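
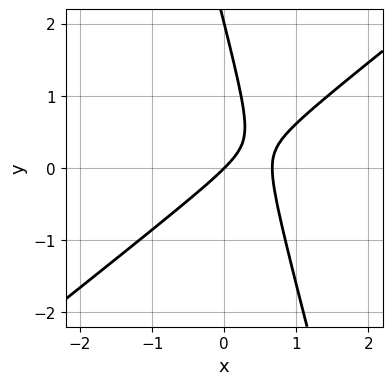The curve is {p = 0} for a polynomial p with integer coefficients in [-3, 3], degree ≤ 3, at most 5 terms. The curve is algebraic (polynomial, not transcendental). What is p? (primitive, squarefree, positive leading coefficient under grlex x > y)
The degree is 2 — a generic line meets the curve in up to 2 points.
Checking where it meets the axes: one x-axis crossing is at x = 0; among the integer gridlines, it crosses the y-axis at y ∈ {0, 2}.
Together with the visible shape, these determine p as stated.

3*x^2 - 3*x*y - y^2 - 2*x + 2*y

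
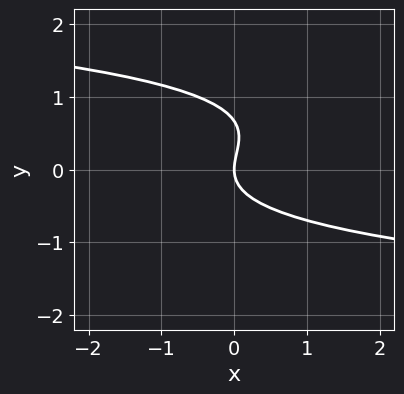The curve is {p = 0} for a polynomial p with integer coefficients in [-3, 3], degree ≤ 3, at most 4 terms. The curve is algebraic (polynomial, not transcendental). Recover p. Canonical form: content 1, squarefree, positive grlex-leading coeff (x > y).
(a) deg p = 3.
(b) Checking where it meets the axes: one x-axis crossing is at x = 0; it crosses the y-axis at the gridline y = 0.
(c) Assembling these constraints gives the stated polynomial.

3*y^3 - 2*y^2 + 2*x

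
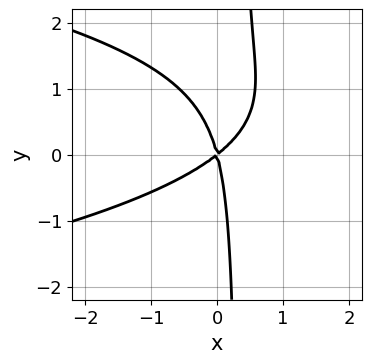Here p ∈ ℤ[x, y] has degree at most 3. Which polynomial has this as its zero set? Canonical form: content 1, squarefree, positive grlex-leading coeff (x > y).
First, degree: the shape is more complex than any degree-2 curve, so deg p = 3.
Then, from the visible intercepts: it meets the x-axis at x = 0 (among the integer gridlines); it crosses the y-axis at the gridline y = 0.
Finally, assembling these constraints gives the stated polynomial.

3*x*y^2 + 3*x^2 - 3*x*y - y^2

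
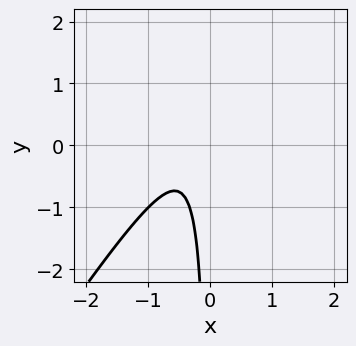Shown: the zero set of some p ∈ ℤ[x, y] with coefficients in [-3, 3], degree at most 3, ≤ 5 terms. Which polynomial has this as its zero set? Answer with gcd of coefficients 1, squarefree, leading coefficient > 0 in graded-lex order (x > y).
3*x^2 - 2*x*y + 2*x + 1

(a) The degree is 2 — no degree-1 curve has this shape.
(b) From the axis intercepts and sections: the curve avoids every integer y-axis point in the box; it misses every integer gridline on the x-axis.
(c) Together with the visible shape, these determine p as stated.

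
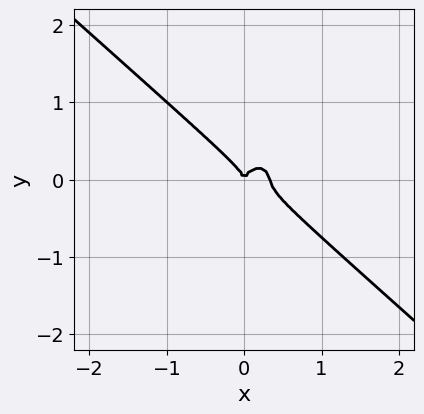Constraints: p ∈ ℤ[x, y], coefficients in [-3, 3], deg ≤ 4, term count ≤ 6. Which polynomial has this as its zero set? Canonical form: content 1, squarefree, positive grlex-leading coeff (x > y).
3*x^3 + x^2*y + 3*y^3 - x^2

(a) Degree: a generic line meets the curve in up to 3 points, so deg p = 3.
(b) Reading off the gridlines: it crosses the y-axis at the gridline y = 0; it crosses the x-axis at the gridline x = 0.
(c) Fitting integer coefficients to these (and the overall shape) gives p.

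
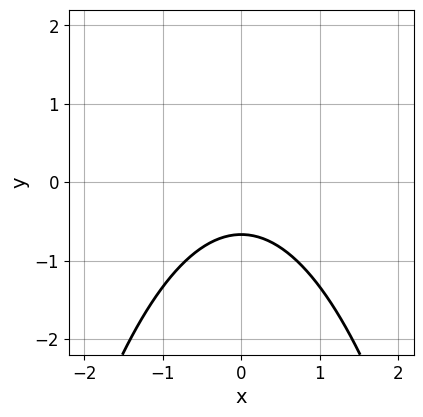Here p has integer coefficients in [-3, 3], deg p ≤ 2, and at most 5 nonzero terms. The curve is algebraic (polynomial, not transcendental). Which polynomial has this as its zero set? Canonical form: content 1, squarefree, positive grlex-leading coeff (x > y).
(a) deg p = 2. No degree-1 curve has this shape.
(b) Symmetries: the x ↦ −x reflection is a symmetry, so x appears only in even powers.
(c) Observable constraints: it misses every integer gridline on the x-axis.
(d) Solving for integer coefficients yields p as stated.

2*x^2 + 3*y + 2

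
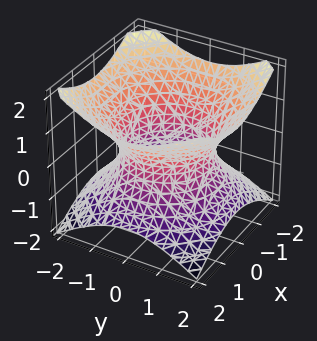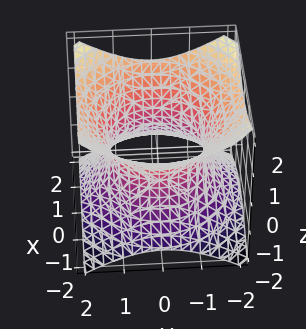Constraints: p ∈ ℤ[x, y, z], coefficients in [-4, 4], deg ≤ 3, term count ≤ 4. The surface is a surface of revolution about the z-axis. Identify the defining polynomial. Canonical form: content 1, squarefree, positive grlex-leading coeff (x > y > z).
2*x^2 + 2*y^2 - 3*z^2 - 3

Degree: the shape is more complex than any degree-1 surface, so deg p = 2.
Symmetry: the z-axis is an axis of rotation, so x and y enter only as x² + y².
Reading off the gridlines: it misses every integer gridline on the z-axis; a circular section at z = 1 has radius between 1 and 2.
Putting this together gives p.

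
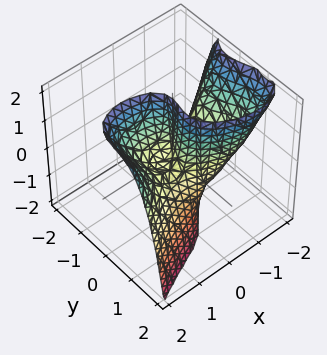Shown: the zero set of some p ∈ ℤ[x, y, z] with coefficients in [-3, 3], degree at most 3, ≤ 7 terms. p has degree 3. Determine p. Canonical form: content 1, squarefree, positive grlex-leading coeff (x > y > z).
(a) deg p = 3. The shape is more complex than any degree-2 surface.
(b) From the visible intercepts: the y-axis gridline crossings are at y ∈ {0, 1}; every point of the z-axis in the box is on the surface; it crosses the x-axis at the gridline x = 0.
(c) Fitting integer coefficients to these (and the overall shape) gives p.

x^3 - 3*y^3 - x*y - 2*x*z + 3*y^2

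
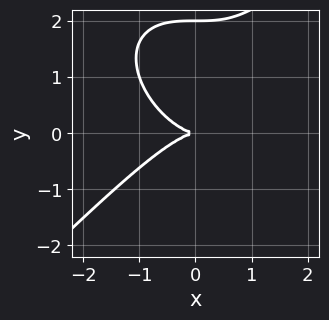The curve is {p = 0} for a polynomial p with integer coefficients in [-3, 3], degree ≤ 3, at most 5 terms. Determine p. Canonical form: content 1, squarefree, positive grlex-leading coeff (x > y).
x^3 - y^3 + 2*y^2

First, deg p = 3. A generic line meets the curve in up to 3 points.
Then, reading off the gridlines: among the integer gridlines, it crosses the y-axis at y ∈ {0, 2}; it crosses the x-axis at the gridline x = 0.
Finally, putting this together gives p.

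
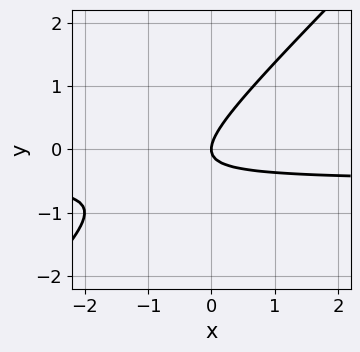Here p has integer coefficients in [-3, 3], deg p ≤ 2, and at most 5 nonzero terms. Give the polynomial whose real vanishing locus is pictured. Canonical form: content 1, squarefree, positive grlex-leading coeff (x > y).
First, deg p = 2. No degree-1 curve has this shape.
Next, checking where it meets the axes: one y-axis crossing is at y = 0; it crosses the x-axis at the gridline x = 0.
Finally, putting this together gives p.

2*x*y - 2*y^2 + x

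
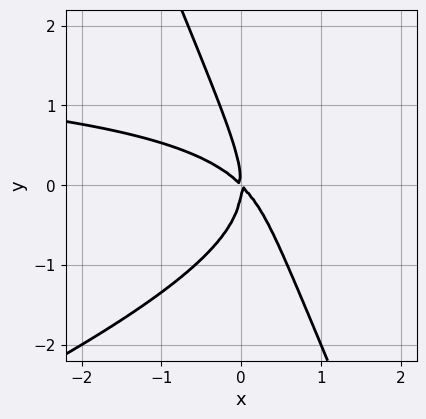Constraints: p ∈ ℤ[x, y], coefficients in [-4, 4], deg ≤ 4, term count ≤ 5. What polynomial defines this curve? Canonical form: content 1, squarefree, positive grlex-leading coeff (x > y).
x^2*y - 2*x*y^2 - y^3 - 2*x^2 - 2*x*y

First, the degree is 3 — no degree-2 curve has this shape.
Then, reading off the gridlines: it crosses the x-axis at the gridline x = 0; one y-axis crossing is at y = 0.
Finally, putting this together gives p.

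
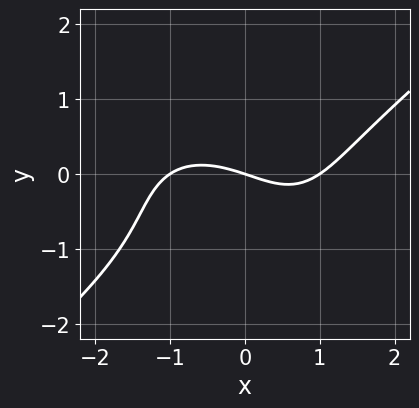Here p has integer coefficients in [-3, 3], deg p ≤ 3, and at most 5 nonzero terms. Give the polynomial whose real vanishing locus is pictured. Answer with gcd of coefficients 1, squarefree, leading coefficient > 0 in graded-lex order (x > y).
x^3 - 2*y^3 - 2*y^2 - x - 3*y

First, degree: no degree-2 curve has this shape, so deg p = 3.
Next, against the integer gridlines: the x-axis gridline crossings are at x ∈ {-1, 0, 1}; it meets the y-axis at y = 0 (among the integer gridlines).
Finally, the integer polynomial consistent with all of this is the stated p.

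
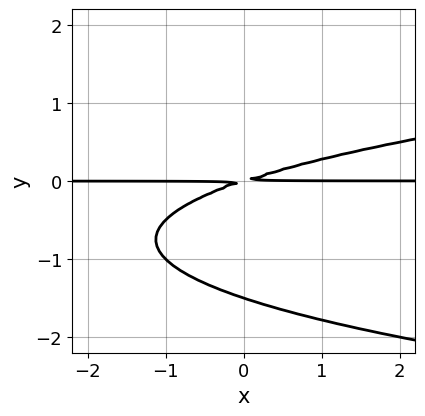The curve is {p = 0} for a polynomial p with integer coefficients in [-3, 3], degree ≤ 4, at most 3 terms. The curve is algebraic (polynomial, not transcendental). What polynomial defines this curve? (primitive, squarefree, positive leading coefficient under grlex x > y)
First, deg p = 3. A generic line meets the curve in up to 3 points.
Next, checking where it meets the axes: the visible x-axis segment lies entirely on the curve.
Finally, putting this together gives p.

2*y^3 - x*y + 3*y^2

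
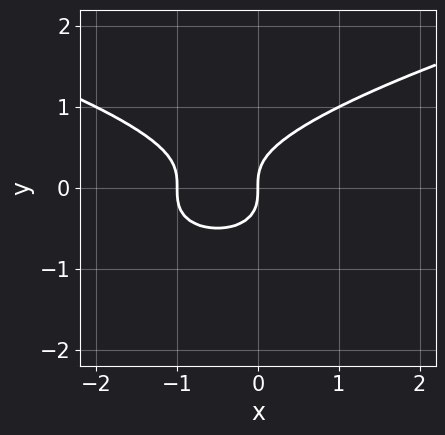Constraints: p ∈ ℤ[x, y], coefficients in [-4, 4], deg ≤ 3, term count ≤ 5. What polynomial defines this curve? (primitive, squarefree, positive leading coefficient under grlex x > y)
2*y^3 - x^2 - x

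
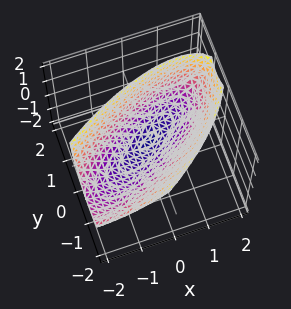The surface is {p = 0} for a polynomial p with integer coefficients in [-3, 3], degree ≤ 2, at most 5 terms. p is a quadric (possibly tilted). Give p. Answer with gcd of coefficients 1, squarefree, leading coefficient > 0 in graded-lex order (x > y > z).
1. The degree is 2 — the shape is more complex than any degree-1 surface.
2. Checking where it meets the axes: it meets the z-axis at z = 0 (among the integer gridlines); it meets the x-axis at x = 0 (among the integer gridlines); it crosses the y-axis at the gridline y = 0.
3. The integer polynomial consistent with all of this is the stated p.

x^2 - 2*x*y + 2*y^2 + y*z - 2*z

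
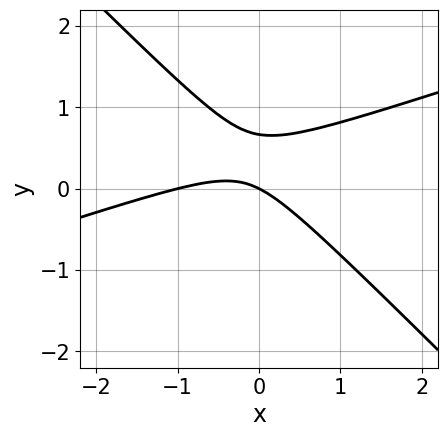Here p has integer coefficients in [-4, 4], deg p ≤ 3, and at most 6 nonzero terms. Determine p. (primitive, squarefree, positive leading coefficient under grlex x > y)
First, degree: a generic line meets the curve in up to 2 points, so deg p = 2.
Then, from the axis intercepts and sections: one y-axis crossing is at y = 0; among the integer gridlines, it crosses the x-axis at x ∈ {-1, 0}.
Finally, putting this together gives p.

x^2 - 2*x*y - 3*y^2 + x + 2*y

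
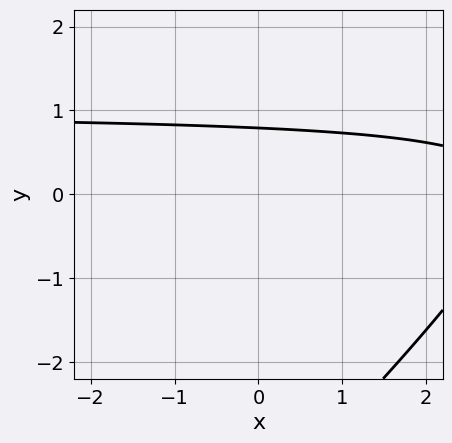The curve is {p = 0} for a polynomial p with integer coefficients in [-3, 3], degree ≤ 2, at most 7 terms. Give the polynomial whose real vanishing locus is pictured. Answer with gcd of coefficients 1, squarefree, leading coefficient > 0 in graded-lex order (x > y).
x*y - y^2 - x - 3*y + 3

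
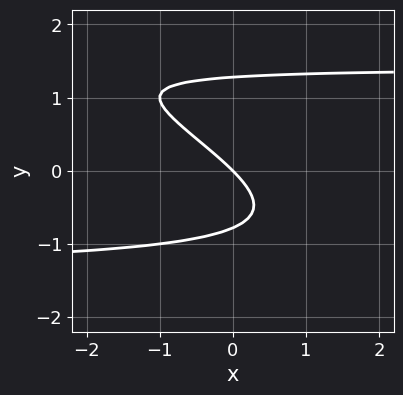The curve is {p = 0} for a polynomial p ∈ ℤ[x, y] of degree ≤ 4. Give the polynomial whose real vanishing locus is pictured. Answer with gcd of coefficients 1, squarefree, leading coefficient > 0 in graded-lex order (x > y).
x*y^2 + 2*y^3 - y^2 - 2*x - 2*y

First, degree: a generic line meets the curve in up to 3 points, so deg p = 3.
Next, checking where it meets the axes: it meets the y-axis at y = 0 (among the integer gridlines); it meets the x-axis at x = 0 (among the integer gridlines).
Finally, matching integer coefficients to the picture gives p.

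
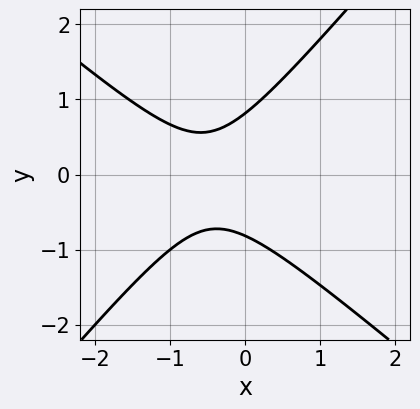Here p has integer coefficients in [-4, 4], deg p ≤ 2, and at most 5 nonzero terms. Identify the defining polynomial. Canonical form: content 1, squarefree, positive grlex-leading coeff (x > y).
(a) The degree is 2 — no degree-1 curve has this shape.
(b) From the visible intercepts: no x-intercept at any integer in the box.
(c) Together with the visible shape, these determine p as stated.

3*x^2 + x*y - 3*y^2 + 3*x + 2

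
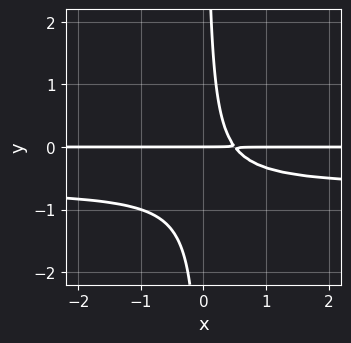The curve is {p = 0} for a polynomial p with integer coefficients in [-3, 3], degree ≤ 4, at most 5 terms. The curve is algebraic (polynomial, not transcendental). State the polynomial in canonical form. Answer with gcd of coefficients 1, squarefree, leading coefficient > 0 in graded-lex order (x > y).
(a) Degree: the shape is more complex than any degree-2 curve, so deg p = 3.
(b) Observable constraints: it crosses the y-axis at the gridline y = 0; every point of the x-axis in the box is on the curve.
(c) Fitting integer coefficients to these (and the overall shape) gives p.

3*x*y^2 + 2*x*y - y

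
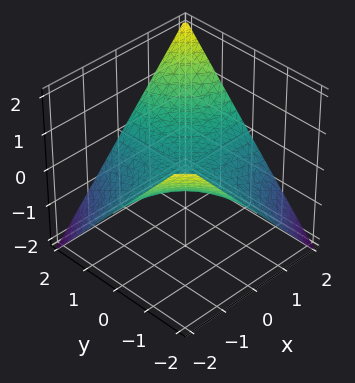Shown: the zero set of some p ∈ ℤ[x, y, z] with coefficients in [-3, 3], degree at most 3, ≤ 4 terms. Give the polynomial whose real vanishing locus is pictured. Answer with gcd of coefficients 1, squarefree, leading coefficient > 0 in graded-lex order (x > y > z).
x*y - 2*z

1. deg p = 2. A saddle surface; a quadric.
2. Against the integer gridlines: it crosses the z-axis at the gridline z = 0; every point of the x-axis in the box is on the surface; every point of the y-axis in the box is on the surface.
3. Matching integer coefficients to the picture gives p.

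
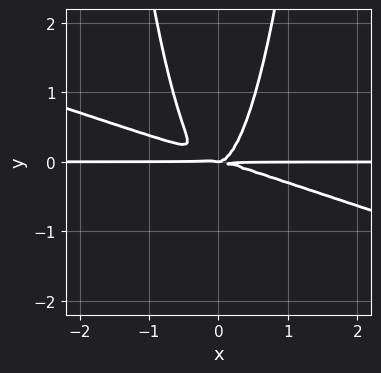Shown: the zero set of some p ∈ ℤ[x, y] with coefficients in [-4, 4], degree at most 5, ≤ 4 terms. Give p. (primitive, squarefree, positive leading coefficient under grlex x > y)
x^3*y + 3*x^2*y^2 - y^3

Degree: a generic line meets the curve in up to 4 points, so deg p = 4.
From the visible intercepts: the visible x-axis segment lies entirely on the curve; it crosses the y-axis at the gridline y = 0.
Putting this together gives p.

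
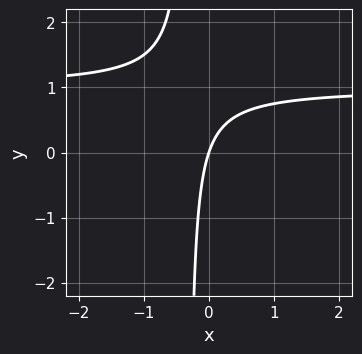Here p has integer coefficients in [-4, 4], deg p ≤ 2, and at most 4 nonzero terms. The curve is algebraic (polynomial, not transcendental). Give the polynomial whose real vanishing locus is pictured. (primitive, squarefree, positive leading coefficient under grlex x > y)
deg p = 2.
Observable constraints: it meets the x-axis at x = 0 (among the integer gridlines); one y-axis crossing is at y = 0.
These observations pin down the coefficients.

3*x*y - 3*x + y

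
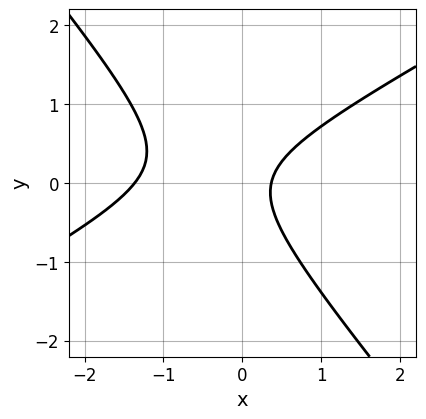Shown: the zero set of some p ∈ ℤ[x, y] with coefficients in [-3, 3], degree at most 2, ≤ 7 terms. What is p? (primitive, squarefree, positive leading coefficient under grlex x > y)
2*x^2 - 2*x*y - 3*y^2 + 2*x - 1

First, degree: no degree-1 curve has this shape, so deg p = 2.
Then, checking where it meets the axes: it misses every integer gridline on the y-axis.
Finally, putting this together gives p.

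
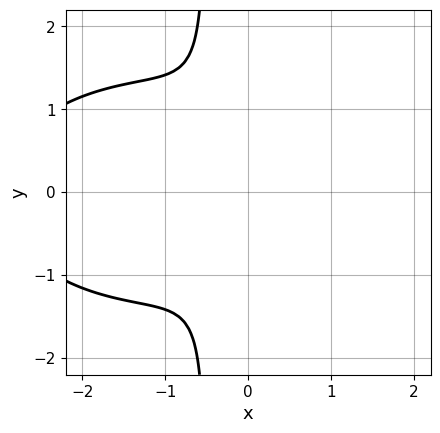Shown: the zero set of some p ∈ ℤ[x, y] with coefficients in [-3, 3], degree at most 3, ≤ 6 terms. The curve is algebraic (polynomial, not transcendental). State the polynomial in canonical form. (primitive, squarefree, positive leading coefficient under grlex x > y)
x^3 + 2*x*y^2 + 3*x^2 + y^2

First, degree: the shape is more complex than any degree-2 curve, so deg p = 3.
Next, symmetries: the y ↦ −y reflection is a symmetry, so y appears only in even powers.
Finally, together with the visible shape, these determine p as stated.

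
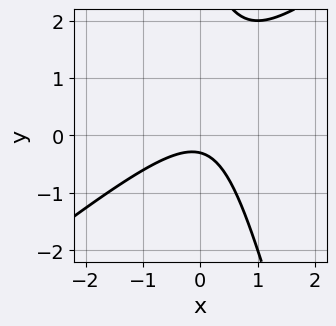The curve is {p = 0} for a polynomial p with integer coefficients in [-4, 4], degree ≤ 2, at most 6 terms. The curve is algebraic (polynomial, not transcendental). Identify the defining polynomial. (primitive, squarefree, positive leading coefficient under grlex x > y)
(a) deg p = 2. No degree-1 curve has this shape.
(b) Checking where it meets the axes: the curve avoids every integer x-axis point in the box.
(c) Assembling these constraints gives the stated polynomial.

3*x^2 - 3*x*y - y^2 + 3*y + 1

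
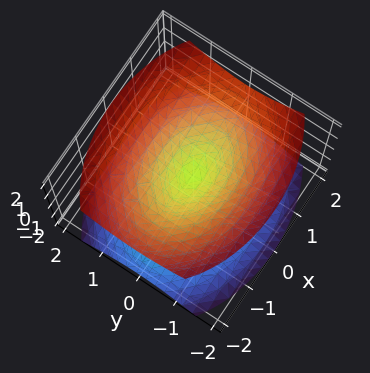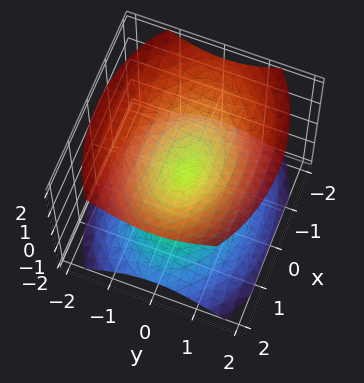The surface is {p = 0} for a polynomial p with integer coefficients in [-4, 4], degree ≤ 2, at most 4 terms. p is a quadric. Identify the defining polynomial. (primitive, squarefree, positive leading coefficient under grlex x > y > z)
I count 2 distinct pieces. They look like related sheets of one shape, so recover p as a whole.
Degree: two nappes meeting at a single point; a quadric, so deg p = 2.
Symmetries: it's symmetric under y → −y, forcing even powers of y; it's symmetric under z → −z, forcing even powers of z; it's symmetric under x → −x, forcing even powers of x.
Observable constraints: one z-axis crossing is at z = 0; it meets the y-axis at y = 0 (among the integer gridlines); one x-axis crossing is at x = 0.
Solving for integer coefficients yields p as stated.

x^2 + 2*y^2 - 2*z^2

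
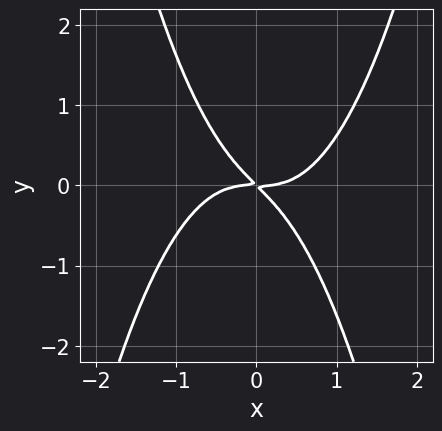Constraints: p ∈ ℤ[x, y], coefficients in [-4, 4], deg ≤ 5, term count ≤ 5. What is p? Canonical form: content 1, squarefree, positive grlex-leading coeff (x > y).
x^4 - x*y - y^2

First, degree: the shape is more complex than any degree-3 curve, so deg p = 4.
Then, from the axis intercepts and sections: it meets the x-axis at x = 0 (among the integer gridlines); it crosses the y-axis at the gridline y = 0.
Finally, fitting integer coefficients to these (and the overall shape) gives p.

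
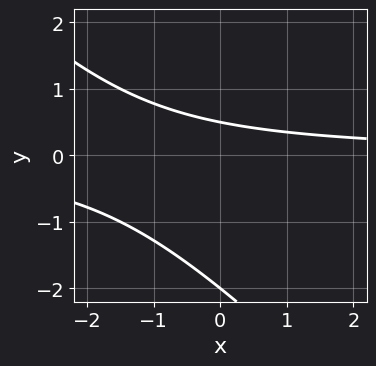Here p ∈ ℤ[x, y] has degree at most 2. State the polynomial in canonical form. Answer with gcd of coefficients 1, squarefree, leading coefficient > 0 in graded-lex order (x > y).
(a) The degree is 2 — a generic line meets the curve in up to 2 points.
(b) Checking where it meets the axes: it crosses the y-axis at the gridline y = -2; it misses every integer gridline on the x-axis.
(c) These observations pin down the coefficients.

2*x*y + 2*y^2 + 3*y - 2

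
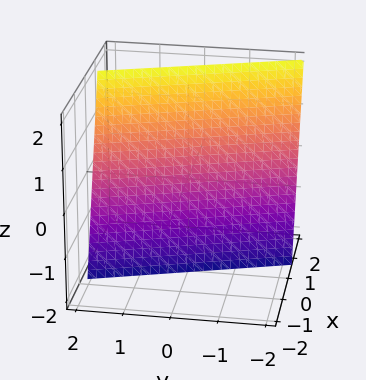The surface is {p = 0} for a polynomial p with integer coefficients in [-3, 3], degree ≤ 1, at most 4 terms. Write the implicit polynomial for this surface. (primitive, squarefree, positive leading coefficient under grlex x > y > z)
3*x + y - z - 2

(a) The degree is 1 — every cross-section is a straight line — this is a plane.
(b) From the visible intercepts: it meets the z-axis at z = -2 (among the integer gridlines); one y-axis crossing is at y = 2.
(c) Assembling these constraints gives the stated polynomial.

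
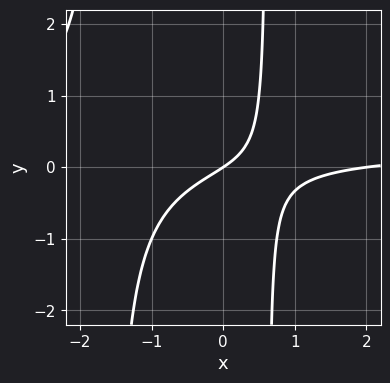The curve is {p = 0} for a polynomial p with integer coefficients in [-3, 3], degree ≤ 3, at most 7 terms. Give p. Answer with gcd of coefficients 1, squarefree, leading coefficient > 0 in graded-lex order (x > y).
3*x^2*y - x^2 + 3*x*y + 2*x - 3*y

1. The degree is 3 — a generic line meets the curve in up to 3 points.
2. Against the integer gridlines: it meets the y-axis at y = 0 (among the integer gridlines); among the integer gridlines, it crosses the x-axis at x ∈ {0, 2}.
3. The integer polynomial consistent with all of this is the stated p.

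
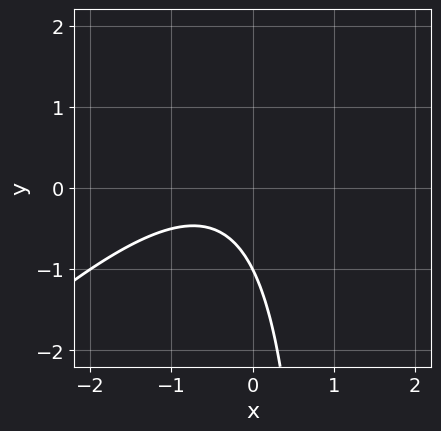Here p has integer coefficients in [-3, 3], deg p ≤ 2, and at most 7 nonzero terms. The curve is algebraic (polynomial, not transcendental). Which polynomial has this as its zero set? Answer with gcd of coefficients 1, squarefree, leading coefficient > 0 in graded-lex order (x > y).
First, degree: a generic line meets the curve in up to 2 points, so deg p = 2.
Next, from the axis intercepts and sections: it crosses the y-axis at the gridline y = -1; the curve avoids every integer x-axis point in the box.
Finally, the integer polynomial consistent with all of this is the stated p.

x^2 - x*y + x + y + 1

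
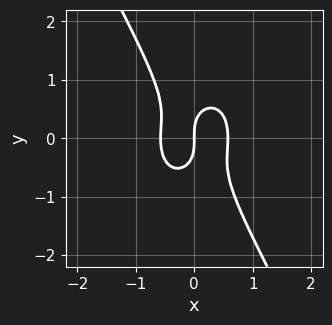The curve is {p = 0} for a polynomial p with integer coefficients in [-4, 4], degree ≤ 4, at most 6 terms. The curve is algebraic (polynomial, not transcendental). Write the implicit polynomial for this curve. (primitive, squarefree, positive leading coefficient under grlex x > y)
The degree is 3 — a generic line meets the curve in up to 3 points.
Against the integer gridlines: it crosses the y-axis at the gridline y = 0; it crosses the x-axis at the gridline x = 0.
Together with the visible shape, these determine p as stated.

3*x^3 + x*y^2 + y^3 - x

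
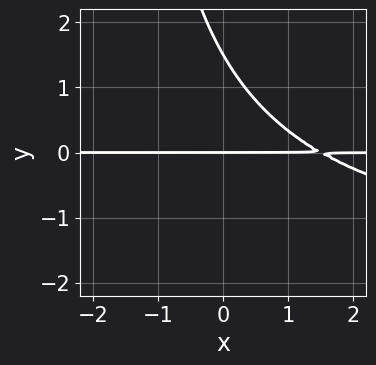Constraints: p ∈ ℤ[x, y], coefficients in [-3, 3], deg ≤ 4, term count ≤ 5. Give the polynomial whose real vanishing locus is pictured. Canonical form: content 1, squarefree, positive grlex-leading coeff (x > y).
(a) The degree is 3 — the shape is more complex than any degree-2 curve.
(b) From the visible intercepts: the visible x-axis segment lies entirely on the curve; it meets the y-axis at y = 0 (among the integer gridlines).
(c) Putting this together gives p.

x*y^2 + 2*x*y + 2*y^2 - 3*y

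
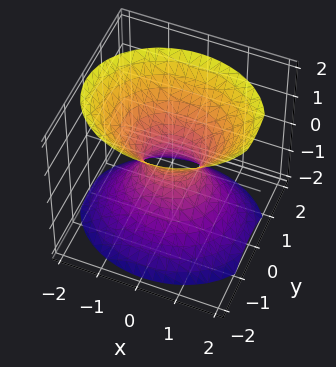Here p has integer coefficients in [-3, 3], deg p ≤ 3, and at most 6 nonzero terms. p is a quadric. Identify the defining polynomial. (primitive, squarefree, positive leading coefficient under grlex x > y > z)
First, degree: an hourglass — one-sheet hyperboloid; a quadric, so deg p = 2.
Next, symmetries: mirror symmetry z ↦ −z ⇒ only even powers of z; the y ↦ −y reflection is a symmetry, so y appears only in even powers; it's symmetric under x → −x, forcing even powers of x.
Next, from the axis intercepts and sections: the surface avoids every integer z-axis point in the box.
Finally, putting this together gives p.

2*x^2 + 3*y^2 - 2*z^2 - 1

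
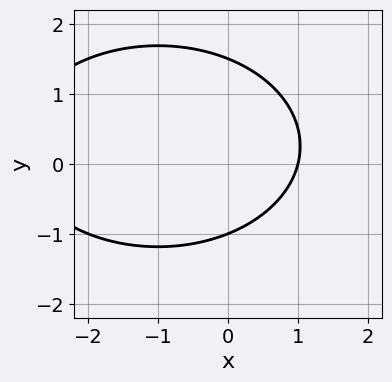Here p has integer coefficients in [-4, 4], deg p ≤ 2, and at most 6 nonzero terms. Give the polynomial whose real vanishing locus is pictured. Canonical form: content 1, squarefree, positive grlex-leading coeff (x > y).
1. Degree: the shape is more complex than any degree-1 curve, so deg p = 2.
2. From the visible intercepts: it meets the y-axis at y = -1 (among the integer gridlines); it meets the x-axis at x = 1 (among the integer gridlines).
3. These observations pin down the coefficients.

x^2 + 2*y^2 + 2*x - y - 3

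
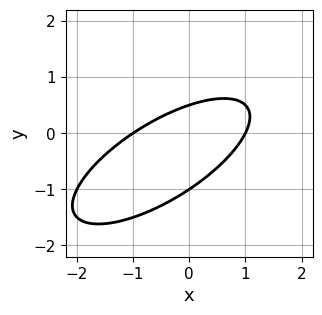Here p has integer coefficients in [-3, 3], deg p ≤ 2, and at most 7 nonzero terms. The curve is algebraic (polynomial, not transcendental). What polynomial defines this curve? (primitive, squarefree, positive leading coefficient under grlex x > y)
x^2 - 2*x*y + 2*y^2 + y - 1

The degree is 2 — no degree-1 curve has this shape.
Against the integer gridlines: one y-axis crossing is at y = -1; the x-axis gridline crossings are at x ∈ {-1, 1}.
Matching integer coefficients to the picture gives p.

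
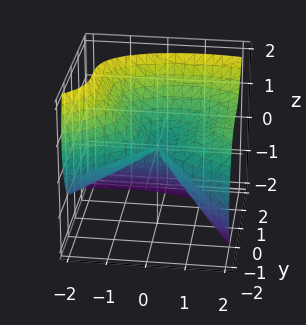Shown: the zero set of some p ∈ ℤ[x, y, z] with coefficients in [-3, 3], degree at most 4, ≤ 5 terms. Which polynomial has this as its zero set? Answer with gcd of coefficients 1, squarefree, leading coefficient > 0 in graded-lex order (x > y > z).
3*y^3 + 2*x^2 - 2*x*z - 3*z^2

(a) deg p = 3.
(b) From the axis intercepts and sections: it crosses the y-axis at the gridline y = 0; one z-axis crossing is at z = 0; it crosses the x-axis at the gridline x = 0.
(c) The integer polynomial consistent with all of this is the stated p.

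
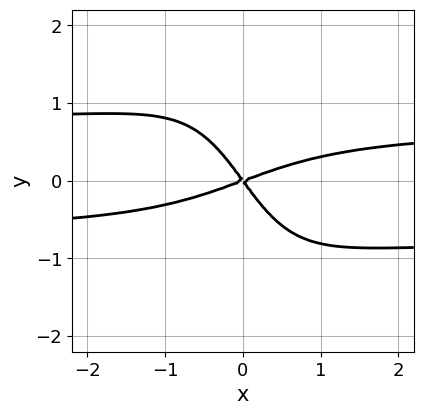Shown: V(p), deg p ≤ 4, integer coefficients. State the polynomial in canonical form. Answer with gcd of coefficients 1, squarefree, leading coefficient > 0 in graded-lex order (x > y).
First, the degree is 4 — no degree-3 curve has this shape.
Then, reading off the gridlines: one x-axis crossing is at x = 0; one y-axis crossing is at y = 0.
Finally, matching integer coefficients to the picture gives p.

2*x^2*y^2 - x^2 + 2*x*y + 2*y^2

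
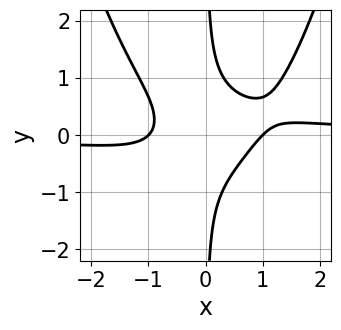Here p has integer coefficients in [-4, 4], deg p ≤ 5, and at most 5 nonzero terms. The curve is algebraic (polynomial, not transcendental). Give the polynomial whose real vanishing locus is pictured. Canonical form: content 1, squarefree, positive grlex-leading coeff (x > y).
1. Degree: the shape is more complex than any degree-3 curve, so deg p = 4.
2. From the visible intercepts: the curve avoids every integer y-axis point in the box; the x-axis gridline crossings are at x ∈ {-1, 1}.
3. The integer polynomial consistent with all of this is the stated p.

2*x^3*y - 3*x*y^2 - x^2 + 1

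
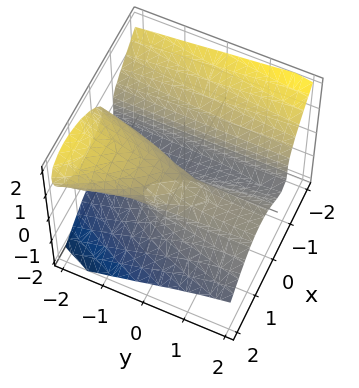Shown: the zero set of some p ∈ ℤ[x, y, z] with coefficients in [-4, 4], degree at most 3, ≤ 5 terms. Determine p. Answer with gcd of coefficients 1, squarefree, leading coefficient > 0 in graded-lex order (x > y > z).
Degree: a generic line meets the surface in up to 3 points, so deg p = 3.
From the axis intercepts and sections: it crosses the z-axis at the gridline z = 0; the x-axis gridline crossings are at x ∈ {-1, 0, 1}; every point of the y-axis in the box is on the surface.
Putting this together gives p.

2*x^3 + 2*x*y*z + 3*z^3 + 2*y*z - 2*x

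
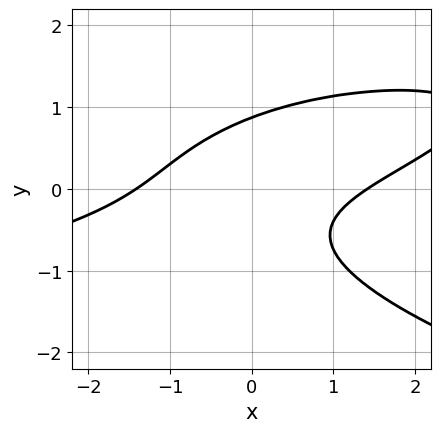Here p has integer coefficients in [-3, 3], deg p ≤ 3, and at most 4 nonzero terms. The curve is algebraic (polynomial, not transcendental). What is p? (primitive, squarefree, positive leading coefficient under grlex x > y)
3*y^3 + x^2 - 3*x*y - 2

(a) The degree is 3 — the shape is more complex than any degree-2 curve.
(b) Matching integer coefficients to the picture gives p.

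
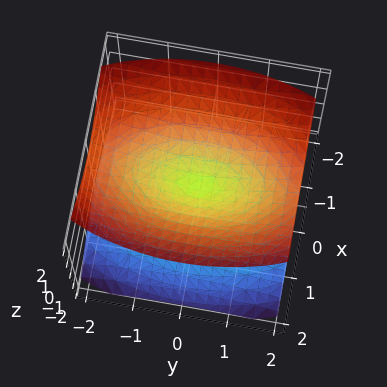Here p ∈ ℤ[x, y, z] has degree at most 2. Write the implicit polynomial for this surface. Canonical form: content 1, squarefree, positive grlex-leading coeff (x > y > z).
First, the picture has 2 separate pieces. They look like related sheets of one shape, so recover p as a whole.
Next, deg p = 2. A double cone through the origin; a quadric.
Next, symmetries: mirror symmetry z ↦ −z ⇒ only even powers of z; it's symmetric under x → −x, forcing even powers of x; it's symmetric under y → −y, forcing even powers of y.
Next, checking where it meets the axes: it crosses the x-axis at the gridline x = 0; it meets the y-axis at y = 0 (among the integer gridlines).
Finally, fitting integer coefficients to these (and the overall shape) gives p.

3*x^2 + y^2 - 3*z^2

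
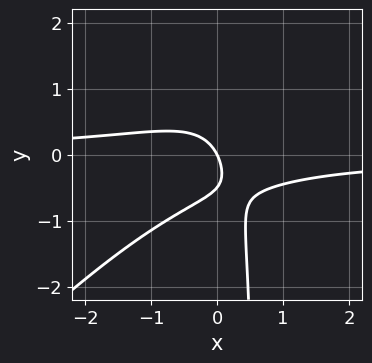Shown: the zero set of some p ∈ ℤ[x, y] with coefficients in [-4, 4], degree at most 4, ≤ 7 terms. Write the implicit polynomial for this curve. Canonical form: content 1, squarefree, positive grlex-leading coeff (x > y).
(a) Degree: the shape is more complex than any degree-2 curve, so deg p = 3.
(b) Reading off the gridlines: it crosses the x-axis at the gridline x = 0; one y-axis crossing is at y = 0.
(c) The integer polynomial consistent with all of this is the stated p.

3*x^2*y - 3*x*y^2 + 2*y^2 + 2*x + y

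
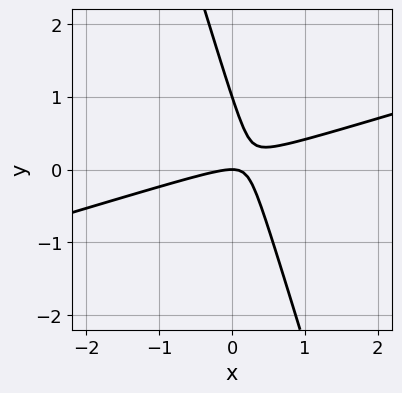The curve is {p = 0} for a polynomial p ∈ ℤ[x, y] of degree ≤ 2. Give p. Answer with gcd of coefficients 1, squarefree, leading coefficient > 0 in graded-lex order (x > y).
(a) deg p = 2. A generic line meets the curve in up to 2 points.
(b) Reading off the gridlines: it meets the x-axis at x = 0 (among the integer gridlines); among the integer gridlines, it crosses the y-axis at y ∈ {0, 1}.
(c) Assembling these constraints gives the stated polynomial.

x^2 - 3*x*y - y^2 + y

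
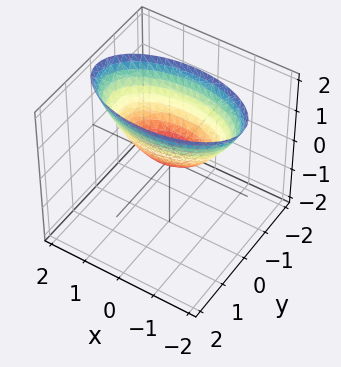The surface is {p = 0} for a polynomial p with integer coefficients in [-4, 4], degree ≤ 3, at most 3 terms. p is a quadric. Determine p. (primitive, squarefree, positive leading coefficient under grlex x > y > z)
1. Degree: a paraboloid; a quadric, so deg p = 2.
2. Symmetries: the y ↦ −y reflection is a symmetry, so y appears only in even powers; the x ↦ −x reflection is a symmetry, so x appears only in even powers.
3. From the visible intercepts: it meets the z-axis at z = 0 (among the integer gridlines); one y-axis crossing is at y = 0.
4. Assembling these constraints gives the stated polynomial.

x^2 + 3*y^2 - 2*z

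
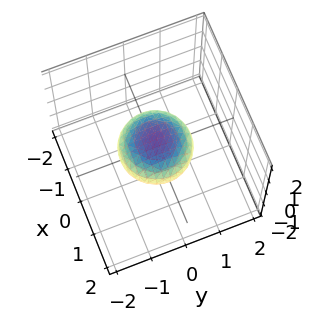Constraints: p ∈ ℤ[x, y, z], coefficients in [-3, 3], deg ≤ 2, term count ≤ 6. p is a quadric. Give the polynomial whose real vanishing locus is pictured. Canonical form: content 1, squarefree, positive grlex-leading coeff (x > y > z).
x^2 + y^2 + 2*z^2 - 1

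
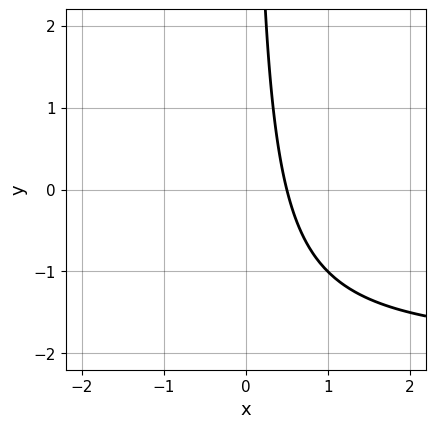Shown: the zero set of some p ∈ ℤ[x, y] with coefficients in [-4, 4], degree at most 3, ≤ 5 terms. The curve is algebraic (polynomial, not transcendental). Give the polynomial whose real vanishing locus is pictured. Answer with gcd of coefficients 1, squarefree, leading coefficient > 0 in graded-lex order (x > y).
x*y + 2*x - 1

(a) The degree is 2 — no degree-1 curve has this shape.
(b) From the visible intercepts: the curve avoids every integer y-axis point in the box.
(c) Matching integer coefficients to the picture gives p.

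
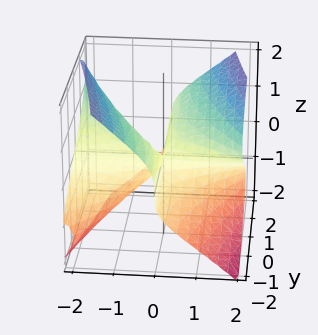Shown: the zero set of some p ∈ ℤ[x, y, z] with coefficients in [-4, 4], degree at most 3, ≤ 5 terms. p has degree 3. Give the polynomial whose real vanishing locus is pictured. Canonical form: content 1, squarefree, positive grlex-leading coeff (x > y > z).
3*x^2*z - 3*z^3 + 3*x*y - x*z + x

First, deg p = 3.
Then, observable constraints: one z-axis crossing is at z = 0; the visible y-axis segment lies entirely on the surface.
Finally, putting this together gives p.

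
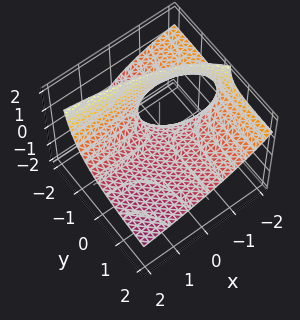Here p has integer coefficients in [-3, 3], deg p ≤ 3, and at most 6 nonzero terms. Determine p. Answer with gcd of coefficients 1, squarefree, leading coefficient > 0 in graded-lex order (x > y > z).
1. deg p = 2. A generic line meets the surface in up to 2 points.
2. Against the integer gridlines: one z-axis crossing is at z = 0; every point of the x-axis in the box is on the surface; the visible y-axis segment lies entirely on the surface.
3. Together with the visible shape, these determine p as stated.

x*y + x*z + 2*y*z + 2*z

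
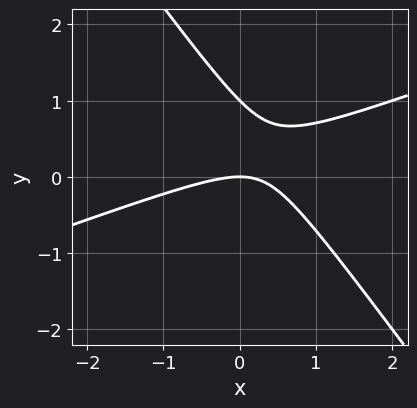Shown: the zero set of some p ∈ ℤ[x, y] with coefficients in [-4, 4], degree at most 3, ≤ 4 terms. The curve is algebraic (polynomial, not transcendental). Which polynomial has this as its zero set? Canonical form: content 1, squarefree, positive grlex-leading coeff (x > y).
x^2 - 2*x*y - 2*y^2 + 2*y

Degree: a generic line meets the curve in up to 2 points, so deg p = 2.
Observable constraints: the y-axis gridline crossings are at y ∈ {0, 1}; one x-axis crossing is at x = 0.
Putting this together gives p.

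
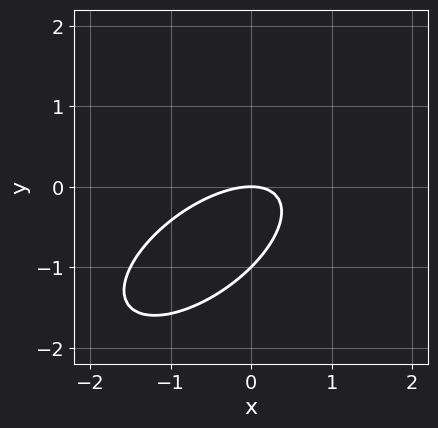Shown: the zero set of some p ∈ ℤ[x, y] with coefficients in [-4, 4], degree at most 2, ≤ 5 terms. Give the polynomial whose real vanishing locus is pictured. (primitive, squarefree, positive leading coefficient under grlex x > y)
2*x^2 - 3*x*y + 3*y^2 + 3*y

The degree is 2 — the shape is more complex than any degree-1 curve.
Observable constraints: it meets the x-axis at x = 0 (among the integer gridlines); the y-axis gridline crossings are at y ∈ {-1, 0}.
Putting this together gives p.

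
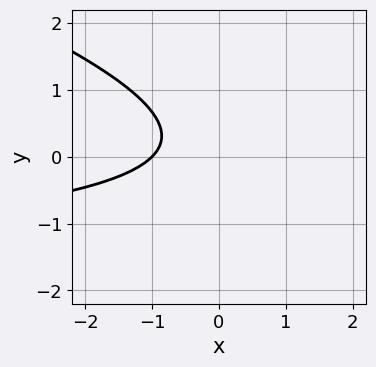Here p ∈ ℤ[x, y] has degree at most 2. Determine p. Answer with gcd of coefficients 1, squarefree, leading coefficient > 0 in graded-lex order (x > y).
x*y + 3*y^2 + 2*x - y + 2

1. Degree: the shape is more complex than any degree-1 curve, so deg p = 2.
2. Reading off the gridlines: it misses every integer gridline on the y-axis; it meets the x-axis at x = -1 (among the integer gridlines).
3. Putting this together gives p.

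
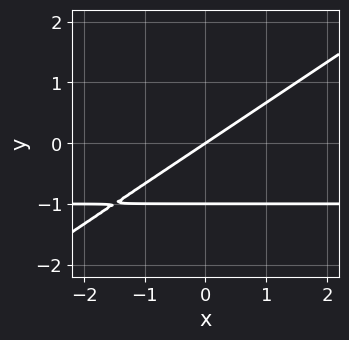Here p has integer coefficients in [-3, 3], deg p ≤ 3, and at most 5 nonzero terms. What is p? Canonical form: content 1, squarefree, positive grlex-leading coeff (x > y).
1. The degree is 2 — the shape is more complex than any degree-1 curve.
2. Against the integer gridlines: one x-axis crossing is at x = 0; the y-axis gridline crossings are at y ∈ {-1, 0}.
3. Fitting integer coefficients to these (and the overall shape) gives p.

2*x*y - 3*y^2 + 2*x - 3*y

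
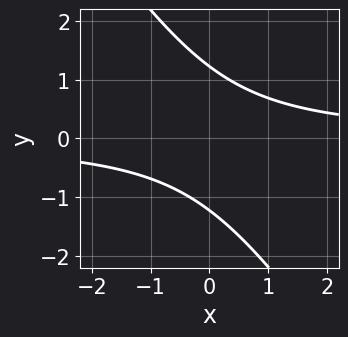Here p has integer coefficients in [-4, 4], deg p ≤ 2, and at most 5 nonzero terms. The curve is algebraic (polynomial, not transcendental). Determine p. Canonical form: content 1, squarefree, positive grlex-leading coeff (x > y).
1. deg p = 2. The shape is more complex than any degree-1 curve.
2. Checking where it meets the axes: the curve avoids every integer x-axis point in the box.
3. Matching integer coefficients to the picture gives p.

3*x*y + 2*y^2 - 3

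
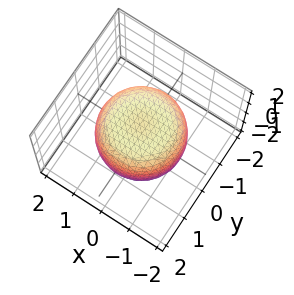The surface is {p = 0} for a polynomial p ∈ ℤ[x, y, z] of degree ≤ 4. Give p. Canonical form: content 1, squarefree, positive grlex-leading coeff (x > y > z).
2*x^4 + 4*x^2*y^2 + 2*y^4 - 2*x^2 - 2*y^2 + 3*z^2 - 3

1. deg p = 4. A generic line meets the surface in up to 4 points.
2. Symmetries: the z-axis is an axis of rotation, so x and y enter only as x² + y².
3. Observable constraints: a circular section at z = -1 has radius exactly 1; the z-axis gridline crossings are at z ∈ {-1, 1}.
4. Fitting integer coefficients to these (and the overall shape) gives p.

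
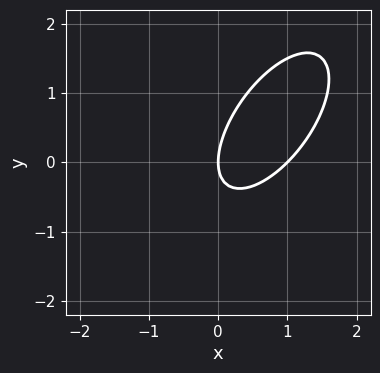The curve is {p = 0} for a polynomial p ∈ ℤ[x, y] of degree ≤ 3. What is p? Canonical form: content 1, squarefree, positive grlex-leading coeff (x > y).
1. The degree is 2 — no degree-1 curve has this shape.
2. Reading off the gridlines: among the integer gridlines, it crosses the x-axis at x ∈ {0, 1}; it meets the y-axis at y = 0 (among the integer gridlines).
3. These observations pin down the coefficients.

3*x^2 - 3*x*y + 2*y^2 - 3*x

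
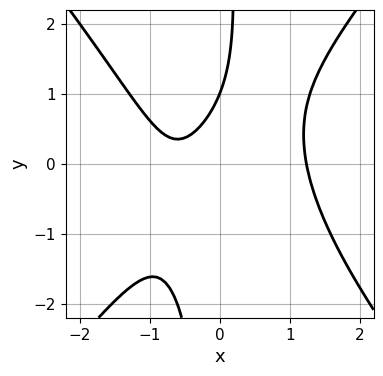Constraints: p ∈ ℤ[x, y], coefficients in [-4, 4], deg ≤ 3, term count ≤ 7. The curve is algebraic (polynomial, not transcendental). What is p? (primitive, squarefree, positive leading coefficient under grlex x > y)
First, degree: the shape is more complex than any degree-2 curve, so deg p = 3.
Then, from the visible intercepts: it crosses the y-axis at the gridline y = 1.
Finally, fitting integer coefficients to these (and the overall shape) gives p.

3*x^3 - 2*x*y^2 - 3*x + 2*y - 2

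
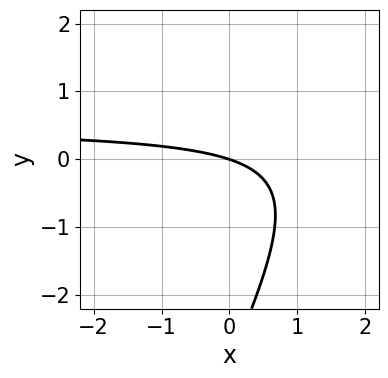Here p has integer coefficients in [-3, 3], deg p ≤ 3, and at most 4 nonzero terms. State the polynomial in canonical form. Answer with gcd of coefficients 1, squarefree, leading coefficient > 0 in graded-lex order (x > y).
(a) deg p = 2. No degree-1 curve has this shape.
(b) Observable constraints: it meets the x-axis at x = 0 (among the integer gridlines); one y-axis crossing is at y = 0.
(c) These observations pin down the coefficients.

2*x*y - y^2 - x - 3*y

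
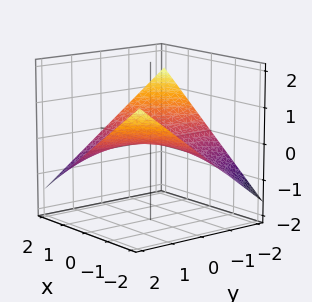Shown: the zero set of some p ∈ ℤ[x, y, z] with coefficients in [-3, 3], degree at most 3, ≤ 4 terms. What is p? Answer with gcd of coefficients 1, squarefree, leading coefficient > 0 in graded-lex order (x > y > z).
(a) deg p = 2.
(b) Checking where it meets the axes: every point of the x-axis in the box is on the surface; one z-axis crossing is at z = 0; the visible y-axis segment lies entirely on the surface.
(c) These observations pin down the coefficients.

x*y + 3*z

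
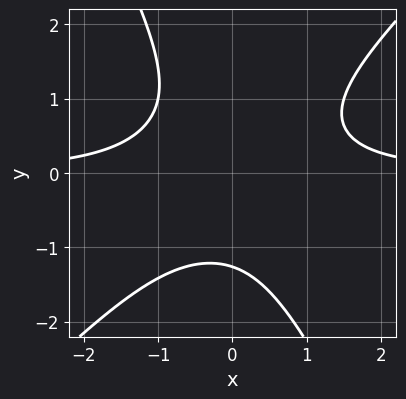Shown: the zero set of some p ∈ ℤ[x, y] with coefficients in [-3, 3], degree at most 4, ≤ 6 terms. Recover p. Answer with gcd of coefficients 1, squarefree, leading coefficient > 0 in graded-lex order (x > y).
2*x^2*y - x*y^2 - y^3 - 2

(a) deg p = 3. No degree-2 curve has this shape.
(b) From the axis intercepts and sections: no x-intercept at any integer in the box.
(c) Assembling these constraints gives the stated polynomial.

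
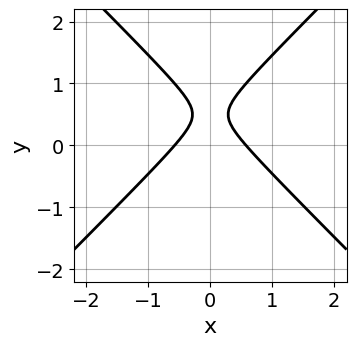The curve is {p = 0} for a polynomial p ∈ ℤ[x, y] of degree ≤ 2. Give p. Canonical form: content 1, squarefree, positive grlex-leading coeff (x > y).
3*x^2 - 3*y^2 + 3*y - 1

(a) The degree is 2 — no degree-1 curve has this shape.
(b) Symmetries: it's symmetric under x → −x, forcing even powers of x.
(c) Checking where it meets the axes: the curve avoids every integer y-axis point in the box.
(d) Matching integer coefficients to the picture gives p.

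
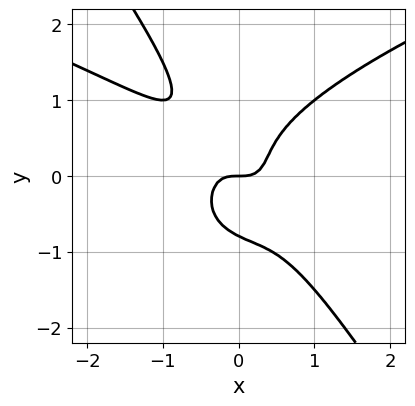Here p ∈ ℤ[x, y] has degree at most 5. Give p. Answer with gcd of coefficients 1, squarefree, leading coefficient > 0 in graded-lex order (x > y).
3*x*y^3 + 2*y^4 - 3*x^3 - 3*x^2*y + y

(a) Degree: no degree-3 curve has this shape, so deg p = 4.
(b) Checking where it meets the axes: one x-axis crossing is at x = 0; it meets the y-axis at y = 0 (among the integer gridlines).
(c) Solving for integer coefficients yields p as stated.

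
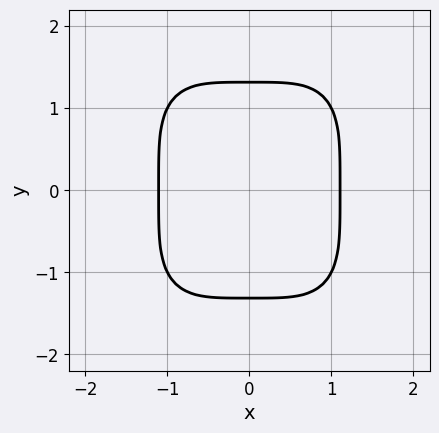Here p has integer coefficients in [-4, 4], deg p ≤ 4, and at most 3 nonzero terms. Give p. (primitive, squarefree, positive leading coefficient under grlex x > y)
First, degree: no degree-3 curve has this shape, so deg p = 4.
Next, symmetries: the x ↦ −x reflection is a symmetry, so x appears only in even powers; mirror symmetry y ↦ −y ⇒ only even powers of y.
Finally, together with the visible shape, these determine p as stated.

2*x^4 + y^4 - 3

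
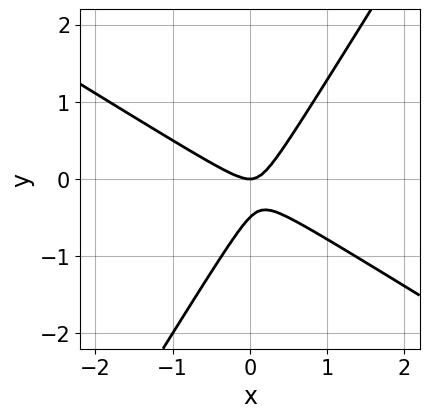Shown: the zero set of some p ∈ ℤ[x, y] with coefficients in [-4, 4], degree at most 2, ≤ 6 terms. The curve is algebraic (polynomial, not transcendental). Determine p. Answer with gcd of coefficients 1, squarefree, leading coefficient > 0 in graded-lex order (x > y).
2*x^2 + 2*x*y - 2*y^2 - y

1. The degree is 2 — a generic line meets the curve in up to 2 points.
2. Reading off the gridlines: it meets the x-axis at x = 0 (among the integer gridlines); one y-axis crossing is at y = 0.
3. Putting this together gives p.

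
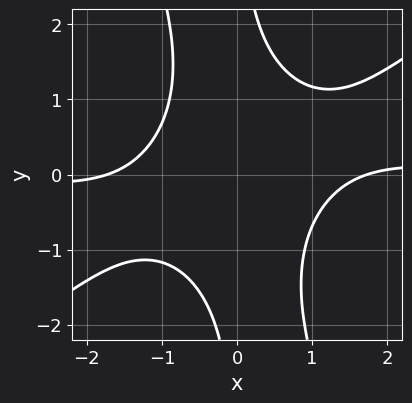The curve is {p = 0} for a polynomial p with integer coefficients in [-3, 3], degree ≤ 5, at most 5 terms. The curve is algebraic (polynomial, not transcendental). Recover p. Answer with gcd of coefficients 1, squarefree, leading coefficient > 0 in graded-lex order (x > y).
1. deg p = 4. The shape is more complex than any degree-3 curve.
2. Checking where it meets the axes: it misses every integer gridline on the y-axis.
3. Matching integer coefficients to the picture gives p.

2*x^3*y - 2*x^2*y^2 - x*y^3 - x^2 + 3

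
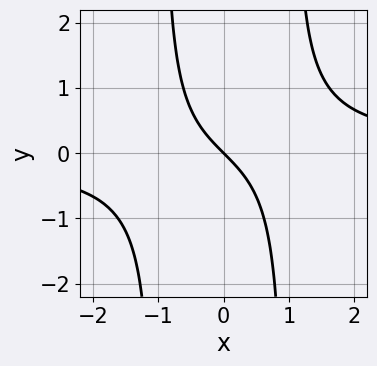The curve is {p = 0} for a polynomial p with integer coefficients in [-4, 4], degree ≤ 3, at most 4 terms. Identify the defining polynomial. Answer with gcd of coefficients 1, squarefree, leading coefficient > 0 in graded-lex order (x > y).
x^2*y - x - y

deg p = 3. No degree-2 curve has this shape.
Checking where it meets the axes: it meets the y-axis at y = 0 (among the integer gridlines); it crosses the x-axis at the gridline x = 0.
Matching integer coefficients to the picture gives p.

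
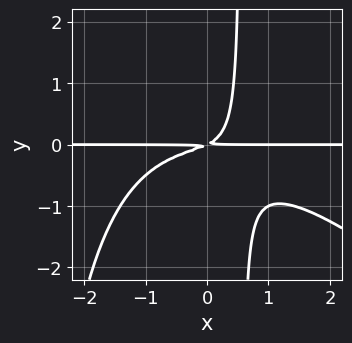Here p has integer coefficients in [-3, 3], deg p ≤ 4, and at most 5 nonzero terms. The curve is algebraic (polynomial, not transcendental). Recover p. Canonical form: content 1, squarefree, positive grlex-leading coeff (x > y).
x^3*y + x^2*y^2 + 3*x*y^2 + x*y - 2*y^2

1. The degree is 4 — the shape is more complex than any degree-3 curve.
2. From the visible intercepts: the visible x-axis segment lies entirely on the curve.
3. These observations pin down the coefficients.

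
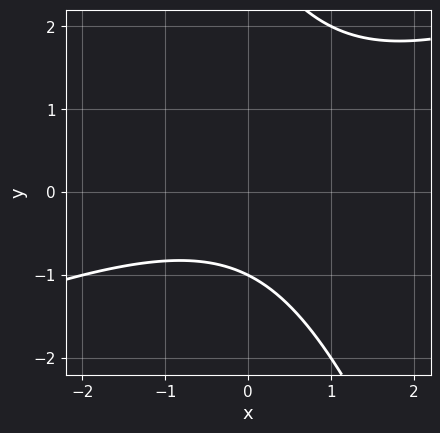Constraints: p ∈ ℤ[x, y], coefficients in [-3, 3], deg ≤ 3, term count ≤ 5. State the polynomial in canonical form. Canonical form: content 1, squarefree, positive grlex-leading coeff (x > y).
x^2 - 2*x*y - y^2 + 2*y + 3

(a) The degree is 2 — no degree-1 curve has this shape.
(b) Reading off the gridlines: no x-intercept at any integer in the box; it meets the y-axis at y = -1 (among the integer gridlines).
(c) Putting this together gives p.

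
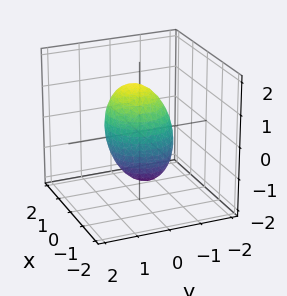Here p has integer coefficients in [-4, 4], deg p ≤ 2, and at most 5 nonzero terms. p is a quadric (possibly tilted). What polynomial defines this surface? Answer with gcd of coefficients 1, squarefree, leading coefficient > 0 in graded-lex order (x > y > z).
1. deg p = 2. No degree-1 surface has this shape.
2. Against the integer gridlines: the x-axis gridline crossings are at x ∈ {-1, 1}; among the integer gridlines, it crosses the y-axis at y ∈ {-1, 1}.
3. Solving for integer coefficients yields p as stated.

3*x^2 - 2*x*z + 3*y^2 + 2*z^2 - 3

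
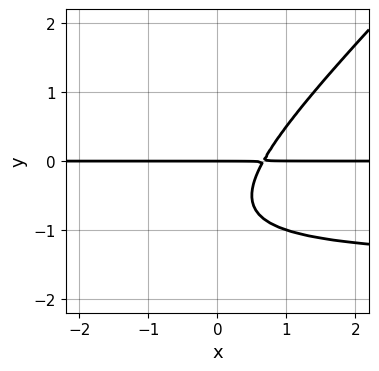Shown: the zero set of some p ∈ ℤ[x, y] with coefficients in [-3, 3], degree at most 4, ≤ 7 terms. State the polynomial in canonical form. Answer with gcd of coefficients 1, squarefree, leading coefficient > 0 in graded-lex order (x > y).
1. Degree: the shape is more complex than any degree-2 curve, so deg p = 3.
2. Checking where it meets the axes: every point of the x-axis in the box is on the curve; one y-axis crossing is at y = 0.
3. Fitting integer coefficients to these (and the overall shape) gives p.

2*x*y^2 - 2*y^3 + 3*x*y - 3*y^2 - 2*y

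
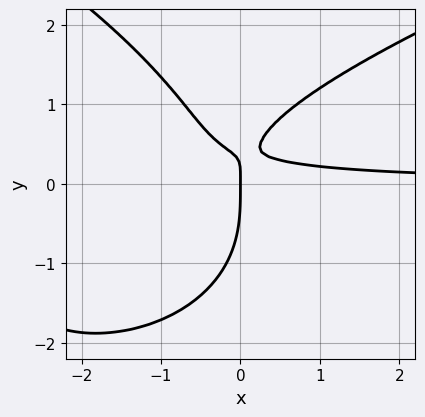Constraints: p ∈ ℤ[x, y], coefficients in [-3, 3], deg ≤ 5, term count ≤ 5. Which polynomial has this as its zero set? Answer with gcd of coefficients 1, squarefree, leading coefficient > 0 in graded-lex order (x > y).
The degree is 4 — no degree-3 curve has this shape.
Reading off the gridlines: it crosses the x-axis at the gridline x = 0; it meets the y-axis at y = 0 (among the integer gridlines).
Together with the visible shape, these determine p as stated.

y^4 - 2*x^2*y + 2*x*y^2 - 3*x*y + x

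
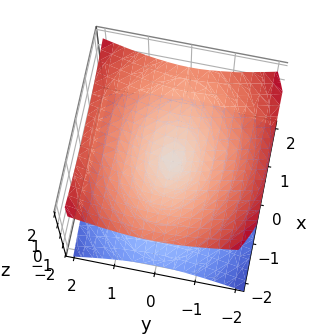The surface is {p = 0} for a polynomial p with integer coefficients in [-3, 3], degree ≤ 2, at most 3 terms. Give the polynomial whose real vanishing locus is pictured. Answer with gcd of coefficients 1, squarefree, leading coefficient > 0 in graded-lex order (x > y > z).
x^2 + 2*y^2 - 3*z^2

(a) deg p = 2.
(b) Symmetries: it's symmetric under y → −y, forcing even powers of y; the z ↦ −z reflection is a symmetry, so z appears only in even powers; it's symmetric under x → −x, forcing even powers of x.
(c) Observable constraints: it crosses the x-axis at the gridline x = 0; it crosses the y-axis at the gridline y = 0; it meets the z-axis at z = 0 (among the integer gridlines).
(d) Putting this together gives p.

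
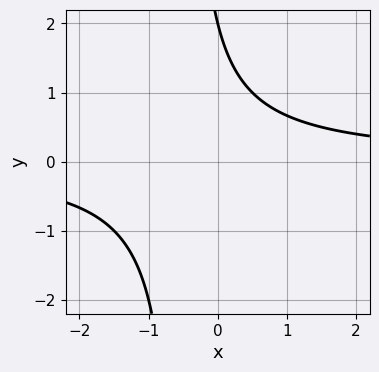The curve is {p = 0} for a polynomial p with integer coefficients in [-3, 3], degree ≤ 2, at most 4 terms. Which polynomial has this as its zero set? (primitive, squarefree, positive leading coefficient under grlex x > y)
1. The degree is 2 — a generic line meets the curve in up to 2 points.
2. Checking where it meets the axes: one y-axis crossing is at y = 2; it misses every integer gridline on the x-axis.
3. Together with the visible shape, these determine p as stated.

2*x*y + y - 2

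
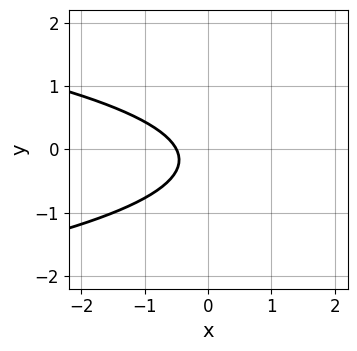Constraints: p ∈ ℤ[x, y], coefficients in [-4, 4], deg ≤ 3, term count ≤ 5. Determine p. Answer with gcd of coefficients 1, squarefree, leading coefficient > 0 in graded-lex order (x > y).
First, degree: no degree-1 curve has this shape, so deg p = 2.
Next, from the visible intercepts: the curve avoids every integer y-axis point in the box.
Finally, putting this together gives p.

3*y^2 + 2*x + y + 1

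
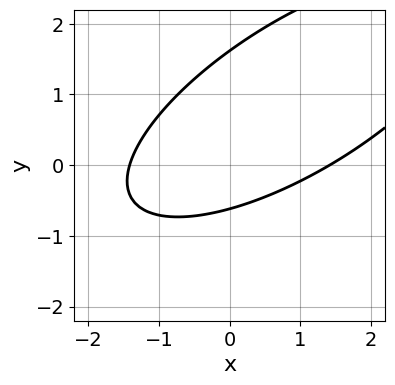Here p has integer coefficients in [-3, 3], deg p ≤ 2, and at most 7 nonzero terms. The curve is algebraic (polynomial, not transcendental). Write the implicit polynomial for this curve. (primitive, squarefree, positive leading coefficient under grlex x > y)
x^2 - 2*x*y + 2*y^2 - 2*y - 2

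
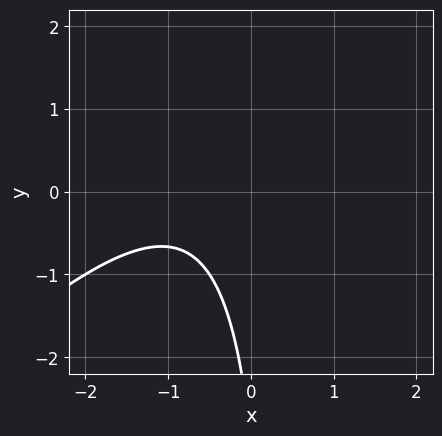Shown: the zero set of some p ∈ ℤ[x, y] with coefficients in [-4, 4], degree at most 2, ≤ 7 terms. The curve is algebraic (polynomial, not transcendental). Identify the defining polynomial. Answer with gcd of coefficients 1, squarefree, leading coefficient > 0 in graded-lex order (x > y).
2*x^2 - 2*x*y + 3*x + y + 3

(a) The degree is 2 — a generic line meets the curve in up to 2 points.
(b) Against the integer gridlines: it misses every integer gridline on the y-axis; the curve avoids every integer x-axis point in the box.
(c) Solving for integer coefficients yields p as stated.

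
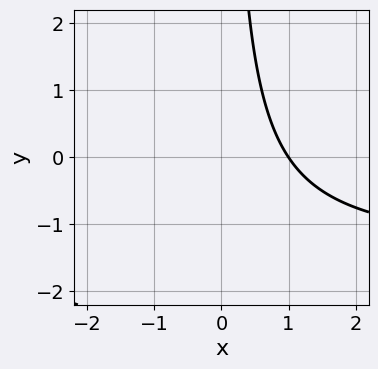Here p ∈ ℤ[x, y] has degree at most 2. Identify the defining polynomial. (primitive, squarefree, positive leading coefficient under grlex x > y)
2*x*y + 3*x - 3

deg p = 2.
From the visible intercepts: one x-axis crossing is at x = 1; the curve avoids every integer y-axis point in the box.
These observations pin down the coefficients.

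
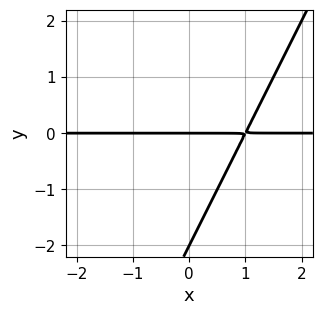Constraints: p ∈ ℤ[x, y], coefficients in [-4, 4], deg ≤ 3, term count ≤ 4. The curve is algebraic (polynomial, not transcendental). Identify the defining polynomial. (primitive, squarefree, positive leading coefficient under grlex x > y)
(a) Degree: a generic line meets the curve in up to 2 points, so deg p = 2.
(b) Reading off the gridlines: the visible x-axis segment lies entirely on the curve; the y-axis gridline crossings are at y ∈ {-2, 0}.
(c) Matching integer coefficients to the picture gives p.

2*x*y - y^2 - 2*y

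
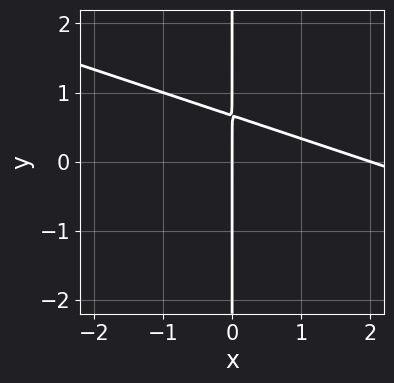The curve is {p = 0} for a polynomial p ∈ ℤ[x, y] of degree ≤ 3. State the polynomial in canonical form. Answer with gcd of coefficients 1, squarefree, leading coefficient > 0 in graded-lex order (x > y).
x^2 + 3*x*y - 2*x

First, deg p = 2. No degree-1 curve has this shape.
Then, reading off the gridlines: among the integer gridlines, it crosses the x-axis at x ∈ {0, 2}; the visible y-axis segment lies entirely on the curve.
Finally, matching integer coefficients to the picture gives p.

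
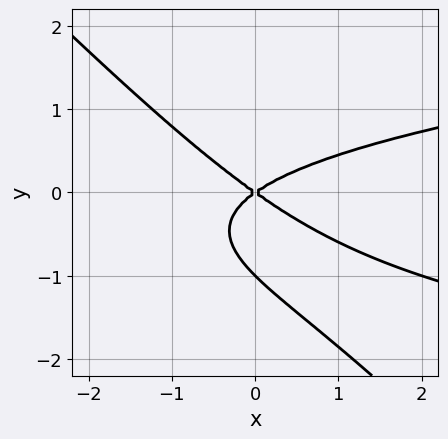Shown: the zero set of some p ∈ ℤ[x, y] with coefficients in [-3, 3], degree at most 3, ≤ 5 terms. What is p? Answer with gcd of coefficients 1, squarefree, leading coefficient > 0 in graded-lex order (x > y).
2*x*y^2 + 2*y^3 - x^2 + 2*y^2

(a) Degree: no degree-2 curve has this shape, so deg p = 3.
(b) From the axis intercepts and sections: the y-axis gridline crossings are at y ∈ {-1, 0}; it meets the x-axis at x = 0 (among the integer gridlines).
(c) Fitting integer coefficients to these (and the overall shape) gives p.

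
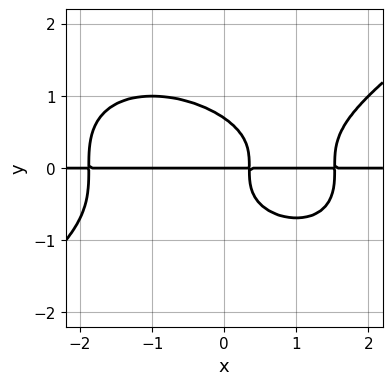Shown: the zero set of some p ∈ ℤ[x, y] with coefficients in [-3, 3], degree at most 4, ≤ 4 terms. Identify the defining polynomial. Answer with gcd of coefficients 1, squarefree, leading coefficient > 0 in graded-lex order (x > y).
x^3*y - 3*y^4 - 3*x*y + y

1. Degree: no degree-3 curve has this shape, so deg p = 4.
2. Reading off the gridlines: every point of the x-axis in the box is on the curve; it crosses the y-axis at the gridline y = 0.
3. Assembling these constraints gives the stated polynomial.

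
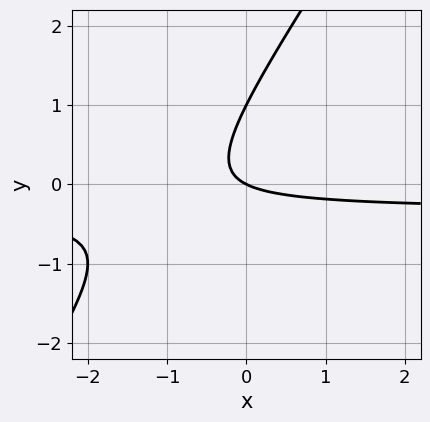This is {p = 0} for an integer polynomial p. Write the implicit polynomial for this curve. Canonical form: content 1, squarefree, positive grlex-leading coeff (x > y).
First, the degree is 2 — no degree-1 curve has this shape.
Next, reading off the gridlines: the y-axis gridline crossings are at y ∈ {0, 1}; it meets the x-axis at x = 0 (among the integer gridlines).
Finally, together with the visible shape, these determine p as stated.

3*x*y - 2*y^2 + x + 2*y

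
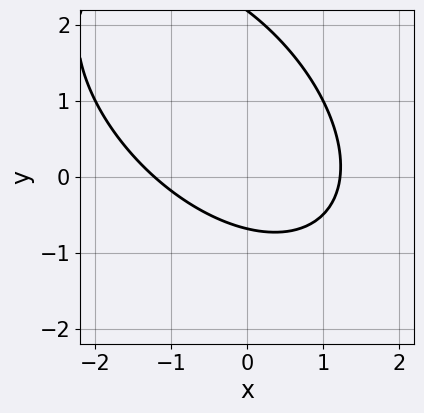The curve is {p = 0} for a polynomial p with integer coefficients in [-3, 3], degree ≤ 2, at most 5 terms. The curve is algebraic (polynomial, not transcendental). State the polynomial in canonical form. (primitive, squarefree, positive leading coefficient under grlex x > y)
2*x^2 + 2*x*y + 2*y^2 - 3*y - 3

(a) Degree: a generic line meets the curve in up to 2 points, so deg p = 2.
(b) The integer polynomial consistent with all of this is the stated p.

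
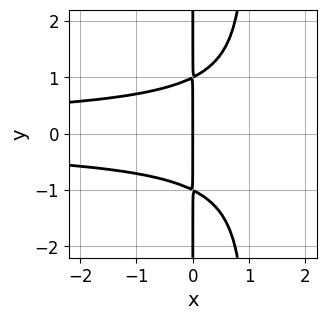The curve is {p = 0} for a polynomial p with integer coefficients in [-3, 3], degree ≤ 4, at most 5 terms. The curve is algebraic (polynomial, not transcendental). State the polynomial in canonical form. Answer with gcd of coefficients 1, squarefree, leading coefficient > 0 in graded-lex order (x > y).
x^2*y^2 - x*y^2 + x

1. deg p = 4. No degree-3 curve has this shape.
2. Symmetries: mirror symmetry y ↦ −y ⇒ only even powers of y.
3. Against the integer gridlines: the visible y-axis segment lies entirely on the curve; it meets the x-axis at x = 0 (among the integer gridlines).
4. Together with the visible shape, these determine p as stated.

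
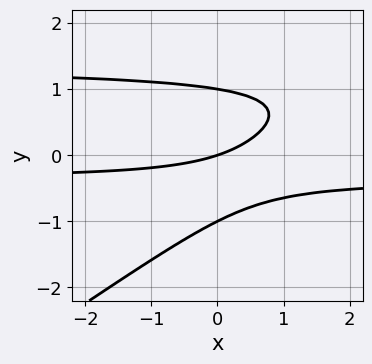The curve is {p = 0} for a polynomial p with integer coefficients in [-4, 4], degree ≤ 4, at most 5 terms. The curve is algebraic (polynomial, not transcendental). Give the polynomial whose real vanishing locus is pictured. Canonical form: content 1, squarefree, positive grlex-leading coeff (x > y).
1. Degree: no degree-2 curve has this shape, so deg p = 3.
2. From the visible intercepts: it meets the x-axis at x = 0 (among the integer gridlines); among the integer gridlines, it crosses the y-axis at y ∈ {-1, 0, 1}.
3. Together with the visible shape, these determine p as stated.

2*x*y^2 - 3*y^3 - 2*x*y - x + 3*y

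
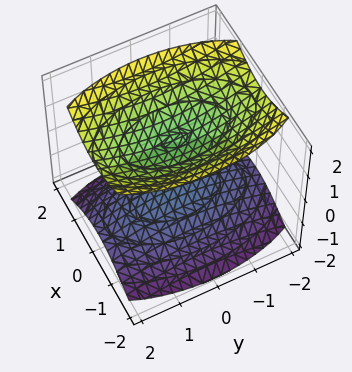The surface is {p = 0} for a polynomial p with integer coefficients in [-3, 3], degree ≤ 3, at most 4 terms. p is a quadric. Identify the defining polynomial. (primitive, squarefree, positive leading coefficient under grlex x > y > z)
1. I count 2 distinct pieces. Treating them together as one polynomial.
2. deg p = 2. Two separate bowl-shaped sheets opening away from each other; a quadric.
3. Symmetries: it's symmetric under z → −z, forcing even powers of z; the y ↦ −y reflection is a symmetry, so y appears only in even powers; mirror symmetry x ↦ −x ⇒ only even powers of x.
4. Observable constraints: it misses every integer gridline on the x-axis; the surface avoids every integer y-axis point in the box.
5. Putting this together gives p. Check: (0, 0, -1) on the z-axis lies on the surface, and p(0, 0, -1) = 0. ✓

3*x^2 + y^2 - 3*z^2 + 3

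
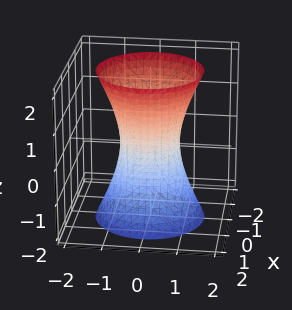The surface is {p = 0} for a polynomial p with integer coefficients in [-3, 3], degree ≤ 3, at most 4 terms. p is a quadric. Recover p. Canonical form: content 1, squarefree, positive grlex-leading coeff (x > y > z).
3*x^2 + 3*y^2 - z^2 - 2

The degree is 2 — an hourglass — one-sheet hyperboloid; a quadric.
Symmetry: the surface is invariant under rotation about z: p = q(x² + y², z); mirror symmetry z ↦ −z ⇒ only even powers of z.
Against the integer gridlines: a circular section at z = 2 has radius between 1 and 2; the surface avoids every integer z-axis point in the box.
Solving for integer coefficients yields p as stated.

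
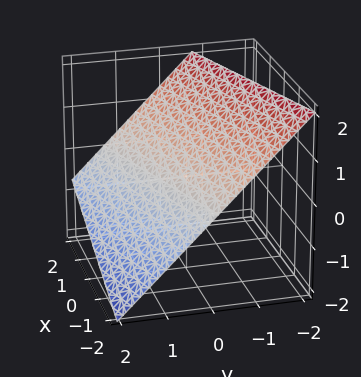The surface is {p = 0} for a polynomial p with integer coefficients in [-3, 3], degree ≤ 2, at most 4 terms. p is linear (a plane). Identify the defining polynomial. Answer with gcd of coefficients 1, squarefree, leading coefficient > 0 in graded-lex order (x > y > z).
First, the degree is 1 — the surface is flat (a plane).
Then, from the visible intercepts: it crosses the x-axis at the gridline x = -2.
Finally, fitting integer coefficients to these (and the overall shape) gives p.

x - 3*y - 3*z + 2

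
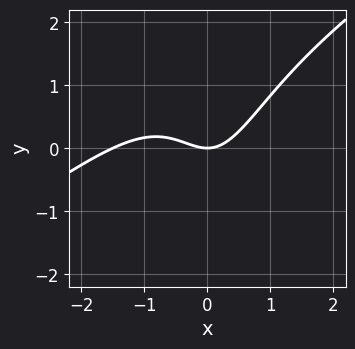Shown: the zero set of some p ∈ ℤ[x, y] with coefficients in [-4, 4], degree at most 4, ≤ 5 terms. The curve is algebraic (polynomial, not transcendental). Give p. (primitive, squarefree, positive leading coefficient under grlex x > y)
2*x^3 - 3*x^2*y + 3*x^2 - 3*y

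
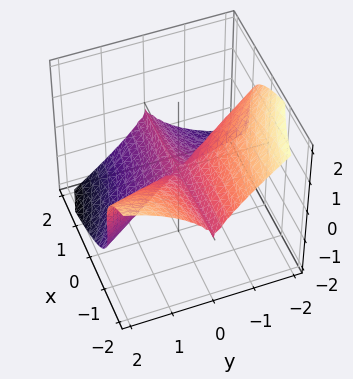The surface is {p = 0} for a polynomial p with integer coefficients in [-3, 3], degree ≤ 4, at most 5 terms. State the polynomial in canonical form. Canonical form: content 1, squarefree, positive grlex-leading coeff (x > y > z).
The degree is 3 — the shape is more complex than any degree-2 surface.
Checking where it meets the axes: it meets the z-axis at z = 0 (among the integer gridlines); it meets the y-axis at y = 0 (among the integer gridlines); every point of the x-axis in the box is on the surface.
Matching integer coefficients to the picture gives p.

2*x*y^2 + y^3 + 2*z^3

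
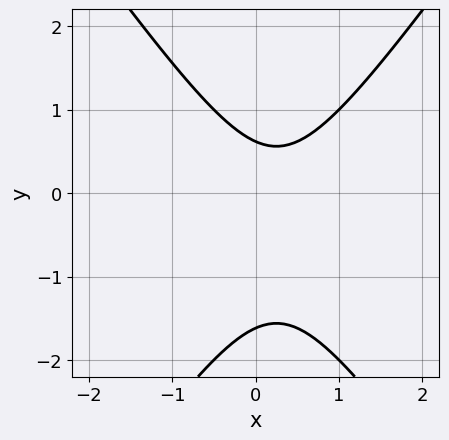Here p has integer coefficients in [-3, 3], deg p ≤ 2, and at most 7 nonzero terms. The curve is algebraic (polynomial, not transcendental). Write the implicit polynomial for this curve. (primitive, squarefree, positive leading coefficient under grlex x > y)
2*x^2 - y^2 - x - y + 1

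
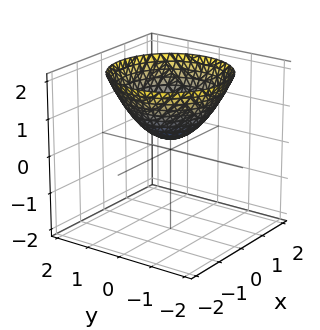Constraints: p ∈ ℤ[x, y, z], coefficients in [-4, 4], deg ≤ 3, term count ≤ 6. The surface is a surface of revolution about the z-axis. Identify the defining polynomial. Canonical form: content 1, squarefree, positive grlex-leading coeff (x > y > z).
2*x^2 + 2*y^2 - 3*z + 1

First, the degree is 2 — the shape is more complex than any degree-1 surface.
Then, symmetries: the surface is invariant under rotation about z: p = q(x² + y², z).
Then, reading off the gridlines: it misses every integer gridline on the x-axis; a circular section at z = 2 has radius between 1 and 2; the surface avoids every integer y-axis point in the box.
Finally, assembling these constraints gives the stated polynomial.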